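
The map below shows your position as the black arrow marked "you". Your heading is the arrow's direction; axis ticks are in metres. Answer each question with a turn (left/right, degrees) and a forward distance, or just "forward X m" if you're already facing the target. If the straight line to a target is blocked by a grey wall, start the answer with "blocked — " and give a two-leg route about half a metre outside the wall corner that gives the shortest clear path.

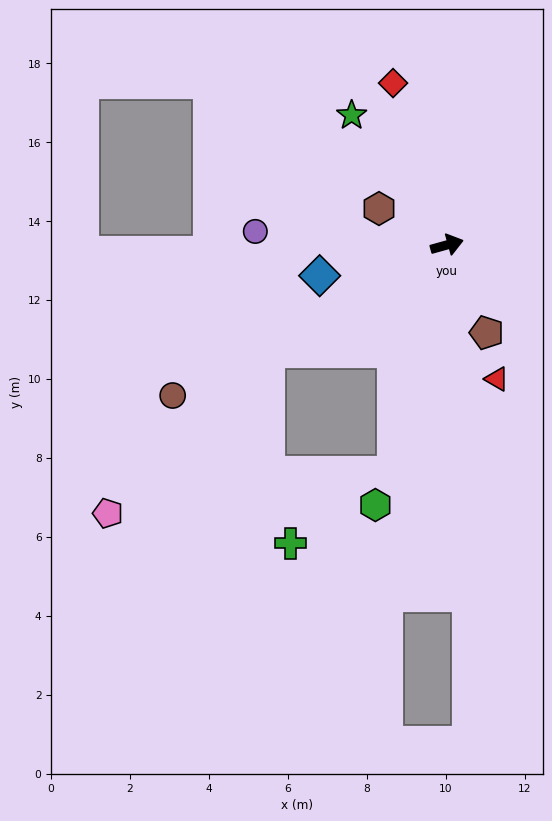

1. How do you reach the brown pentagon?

turn right 81°, forward 2.4 m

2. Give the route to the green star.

turn left 111°, forward 4.1 m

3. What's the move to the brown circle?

turn right 167°, forward 7.9 m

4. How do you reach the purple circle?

turn left 160°, forward 4.9 m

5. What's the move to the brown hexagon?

turn left 136°, forward 2.0 m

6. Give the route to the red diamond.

turn left 93°, forward 4.3 m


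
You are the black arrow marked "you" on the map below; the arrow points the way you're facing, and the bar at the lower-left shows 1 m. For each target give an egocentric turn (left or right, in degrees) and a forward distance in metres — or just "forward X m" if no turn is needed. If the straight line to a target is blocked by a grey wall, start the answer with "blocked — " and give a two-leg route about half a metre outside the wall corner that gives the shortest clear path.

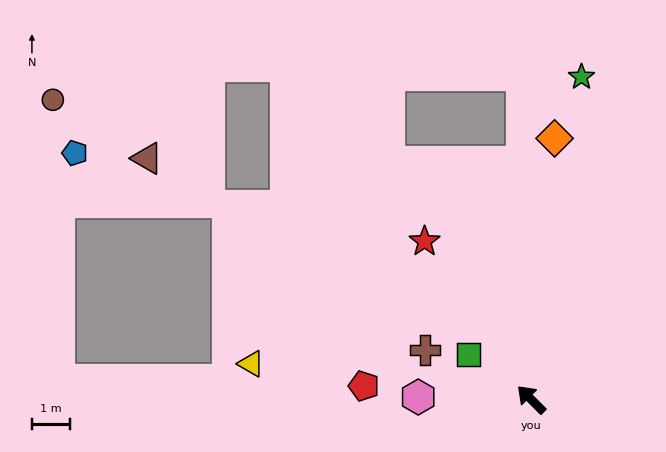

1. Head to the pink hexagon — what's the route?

turn left 44°, forward 3.0 m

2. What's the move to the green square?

turn left 9°, forward 2.0 m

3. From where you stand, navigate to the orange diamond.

turn right 50°, forward 6.8 m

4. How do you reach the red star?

turn right 11°, forward 5.0 m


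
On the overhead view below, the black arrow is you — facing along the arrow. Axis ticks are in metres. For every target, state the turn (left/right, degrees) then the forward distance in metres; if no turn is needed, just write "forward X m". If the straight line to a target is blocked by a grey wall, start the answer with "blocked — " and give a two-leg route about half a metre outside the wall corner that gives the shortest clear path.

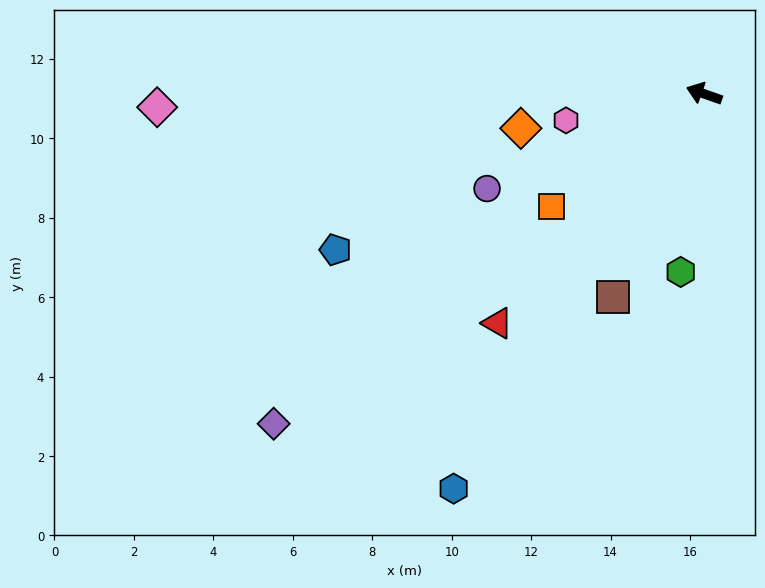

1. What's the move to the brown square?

turn left 85°, forward 5.6 m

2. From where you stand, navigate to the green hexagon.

turn left 102°, forward 4.5 m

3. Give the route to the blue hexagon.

turn left 77°, forward 11.8 m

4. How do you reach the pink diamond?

turn left 21°, forward 13.8 m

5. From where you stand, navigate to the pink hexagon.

turn left 30°, forward 3.5 m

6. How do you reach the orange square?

turn left 56°, forward 4.8 m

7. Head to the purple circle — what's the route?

turn left 43°, forward 6.0 m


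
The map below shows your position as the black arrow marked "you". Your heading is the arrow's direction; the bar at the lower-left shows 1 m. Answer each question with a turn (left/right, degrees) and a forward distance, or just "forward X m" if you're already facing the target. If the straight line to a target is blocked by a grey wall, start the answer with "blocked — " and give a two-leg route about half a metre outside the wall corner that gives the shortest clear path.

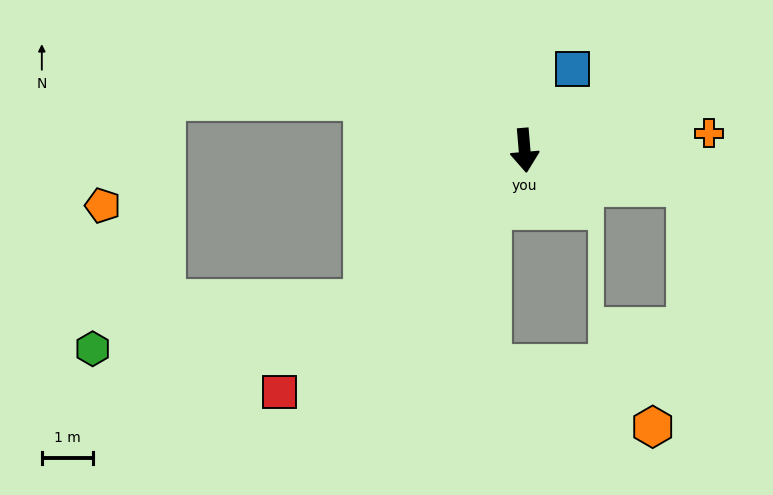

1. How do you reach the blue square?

turn left 145°, forward 1.9 m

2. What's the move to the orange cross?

turn left 90°, forward 3.6 m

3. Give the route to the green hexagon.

blocked — turn right 51°, forward 4.3 m, then turn right 34°, forward 5.4 m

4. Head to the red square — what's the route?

turn right 50°, forward 6.7 m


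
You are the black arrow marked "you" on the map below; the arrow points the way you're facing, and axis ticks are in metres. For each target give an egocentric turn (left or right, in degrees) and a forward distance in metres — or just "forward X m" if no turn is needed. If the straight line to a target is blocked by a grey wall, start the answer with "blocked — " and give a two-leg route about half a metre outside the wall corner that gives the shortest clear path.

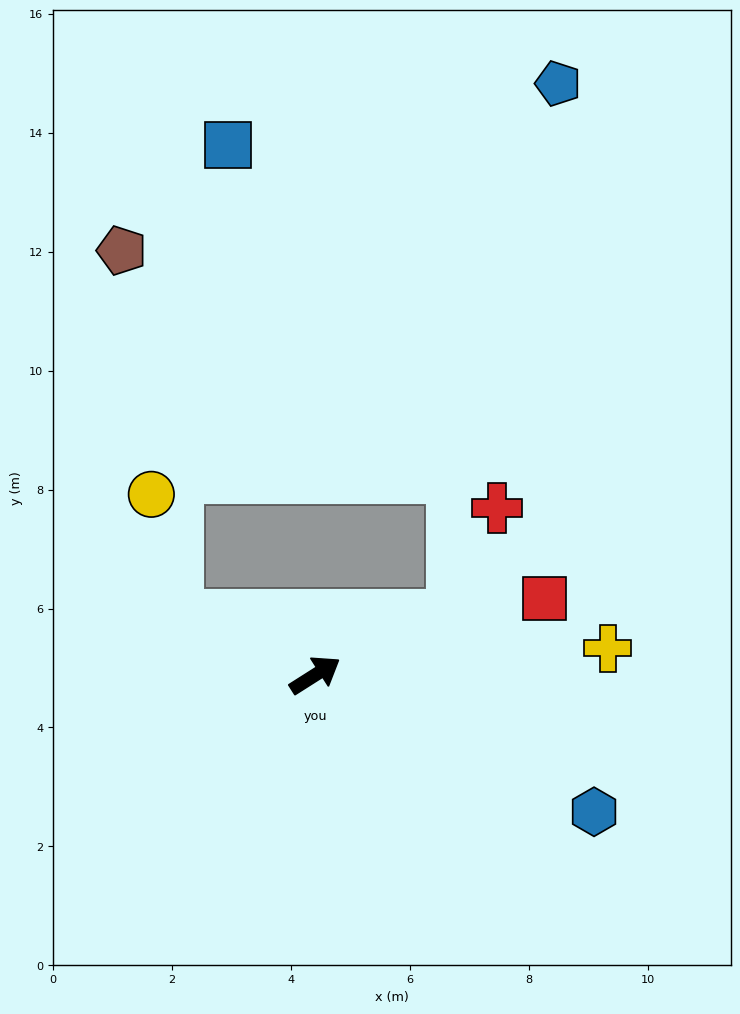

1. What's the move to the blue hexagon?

turn right 59°, forward 5.2 m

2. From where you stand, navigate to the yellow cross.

turn right 27°, forward 4.9 m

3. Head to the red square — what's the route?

turn right 14°, forward 4.1 m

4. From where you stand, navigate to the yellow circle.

blocked — turn left 124°, forward 2.5 m, then turn right 54°, forward 2.1 m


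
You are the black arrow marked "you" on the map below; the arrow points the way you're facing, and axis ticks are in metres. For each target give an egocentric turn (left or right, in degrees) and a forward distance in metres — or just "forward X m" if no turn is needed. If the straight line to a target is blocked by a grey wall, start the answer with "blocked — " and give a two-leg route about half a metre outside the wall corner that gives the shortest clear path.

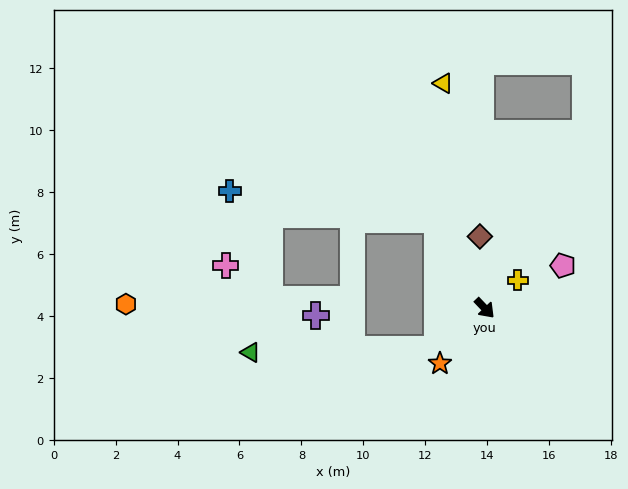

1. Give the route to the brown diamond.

turn left 140°, forward 2.3 m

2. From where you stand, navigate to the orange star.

turn right 83°, forward 2.3 m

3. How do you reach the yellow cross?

turn left 86°, forward 1.4 m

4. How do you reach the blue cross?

blocked — turn left 165°, forward 3.2 m, then turn left 54°, forward 6.8 m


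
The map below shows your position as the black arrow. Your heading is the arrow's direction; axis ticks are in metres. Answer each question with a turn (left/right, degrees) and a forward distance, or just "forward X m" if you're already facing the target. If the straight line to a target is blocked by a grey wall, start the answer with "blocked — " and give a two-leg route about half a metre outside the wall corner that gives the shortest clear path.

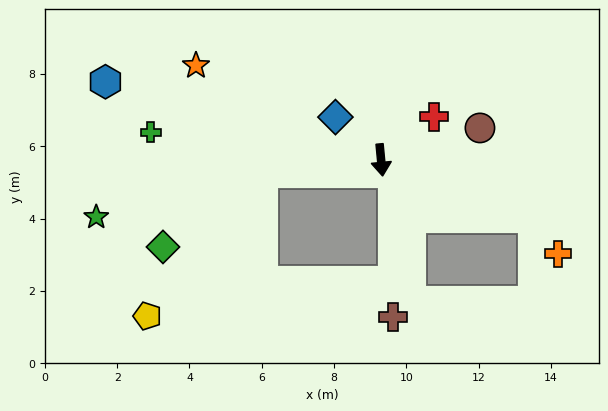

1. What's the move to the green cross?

turn right 102°, forward 6.4 m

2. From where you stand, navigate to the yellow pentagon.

blocked — turn right 89°, forward 3.3 m, then turn left 45°, forward 5.1 m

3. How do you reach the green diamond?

blocked — turn right 89°, forward 3.3 m, then turn left 30°, forward 3.5 m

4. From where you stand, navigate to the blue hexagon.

turn right 111°, forward 7.9 m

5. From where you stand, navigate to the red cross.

turn left 124°, forward 1.9 m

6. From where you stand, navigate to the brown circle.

turn left 103°, forward 2.9 m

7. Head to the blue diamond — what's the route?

turn right 139°, forward 1.7 m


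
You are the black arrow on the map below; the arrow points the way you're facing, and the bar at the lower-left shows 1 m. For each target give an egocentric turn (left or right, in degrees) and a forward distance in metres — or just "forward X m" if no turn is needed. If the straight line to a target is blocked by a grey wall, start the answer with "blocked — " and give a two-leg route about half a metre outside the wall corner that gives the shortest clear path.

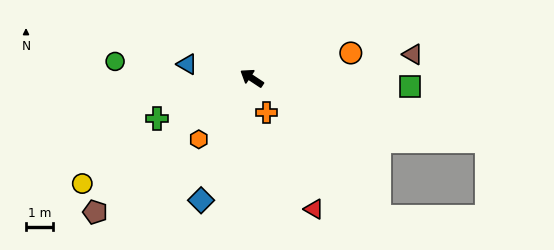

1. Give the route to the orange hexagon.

turn left 83°, forward 3.0 m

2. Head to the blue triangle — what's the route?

turn left 21°, forward 2.4 m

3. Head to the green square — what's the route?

turn right 149°, forward 5.8 m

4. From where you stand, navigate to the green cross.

turn left 56°, forward 3.8 m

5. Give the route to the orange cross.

turn left 146°, forward 1.4 m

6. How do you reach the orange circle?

turn right 132°, forward 3.8 m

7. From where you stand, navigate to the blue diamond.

turn left 101°, forward 4.9 m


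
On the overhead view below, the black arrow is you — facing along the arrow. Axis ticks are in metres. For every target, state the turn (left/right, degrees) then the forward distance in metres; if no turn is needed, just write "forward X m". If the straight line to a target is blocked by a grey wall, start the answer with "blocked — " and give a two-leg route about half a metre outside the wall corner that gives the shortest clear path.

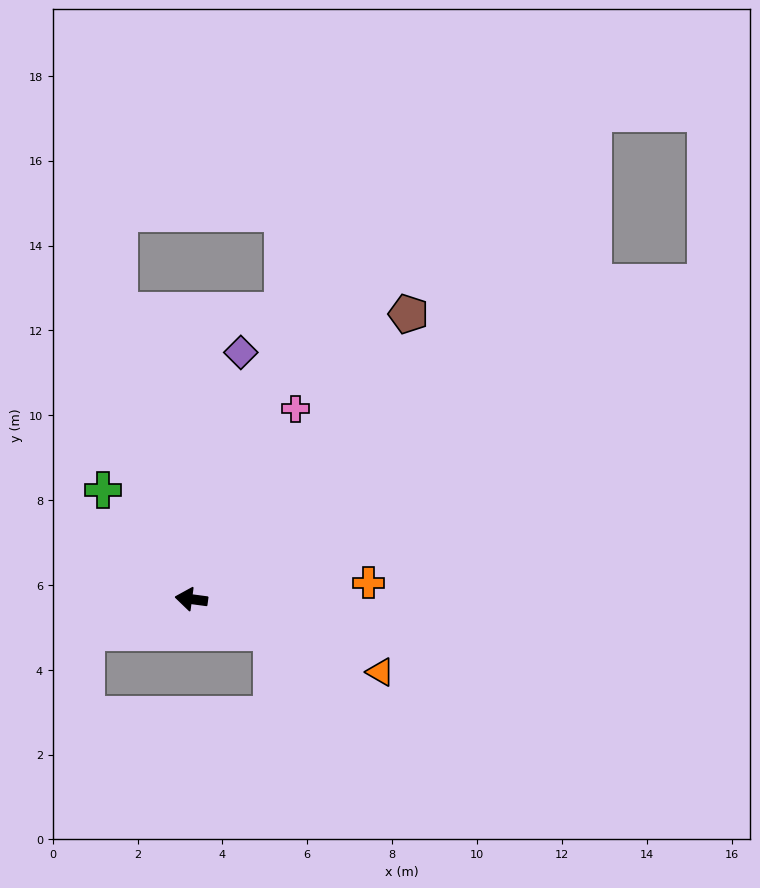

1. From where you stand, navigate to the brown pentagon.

turn right 120°, forward 8.4 m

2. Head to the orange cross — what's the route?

turn right 167°, forward 4.2 m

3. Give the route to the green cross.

turn right 43°, forward 3.3 m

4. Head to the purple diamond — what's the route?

turn right 94°, forward 5.9 m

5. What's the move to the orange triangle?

turn left 166°, forward 4.8 m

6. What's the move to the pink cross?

turn right 111°, forward 5.1 m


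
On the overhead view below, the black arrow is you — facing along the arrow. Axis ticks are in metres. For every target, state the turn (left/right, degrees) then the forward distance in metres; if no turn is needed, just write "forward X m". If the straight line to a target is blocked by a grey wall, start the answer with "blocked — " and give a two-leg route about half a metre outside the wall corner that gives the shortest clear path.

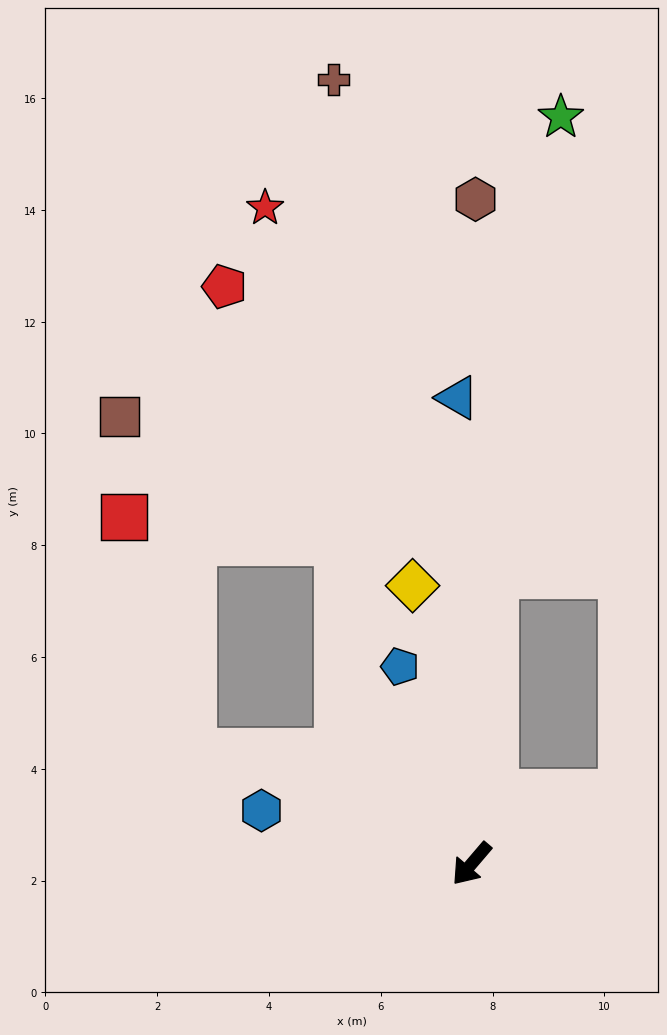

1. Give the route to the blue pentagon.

turn right 120°, forward 3.8 m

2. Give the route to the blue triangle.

turn right 138°, forward 8.3 m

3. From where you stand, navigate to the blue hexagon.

turn right 64°, forward 3.9 m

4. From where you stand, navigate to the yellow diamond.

turn right 128°, forward 5.1 m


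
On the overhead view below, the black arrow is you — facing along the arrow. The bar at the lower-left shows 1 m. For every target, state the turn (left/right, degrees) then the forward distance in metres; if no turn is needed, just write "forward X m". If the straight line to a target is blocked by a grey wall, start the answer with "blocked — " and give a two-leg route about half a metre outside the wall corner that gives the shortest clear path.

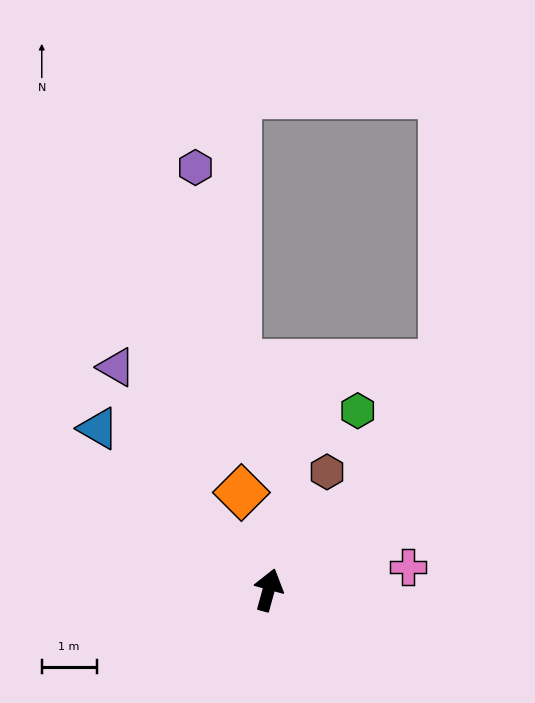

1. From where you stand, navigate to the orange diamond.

turn left 31°, forward 1.8 m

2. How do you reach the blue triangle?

turn left 62°, forward 4.3 m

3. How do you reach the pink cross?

turn right 65°, forward 2.6 m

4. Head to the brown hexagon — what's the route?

turn right 11°, forward 2.4 m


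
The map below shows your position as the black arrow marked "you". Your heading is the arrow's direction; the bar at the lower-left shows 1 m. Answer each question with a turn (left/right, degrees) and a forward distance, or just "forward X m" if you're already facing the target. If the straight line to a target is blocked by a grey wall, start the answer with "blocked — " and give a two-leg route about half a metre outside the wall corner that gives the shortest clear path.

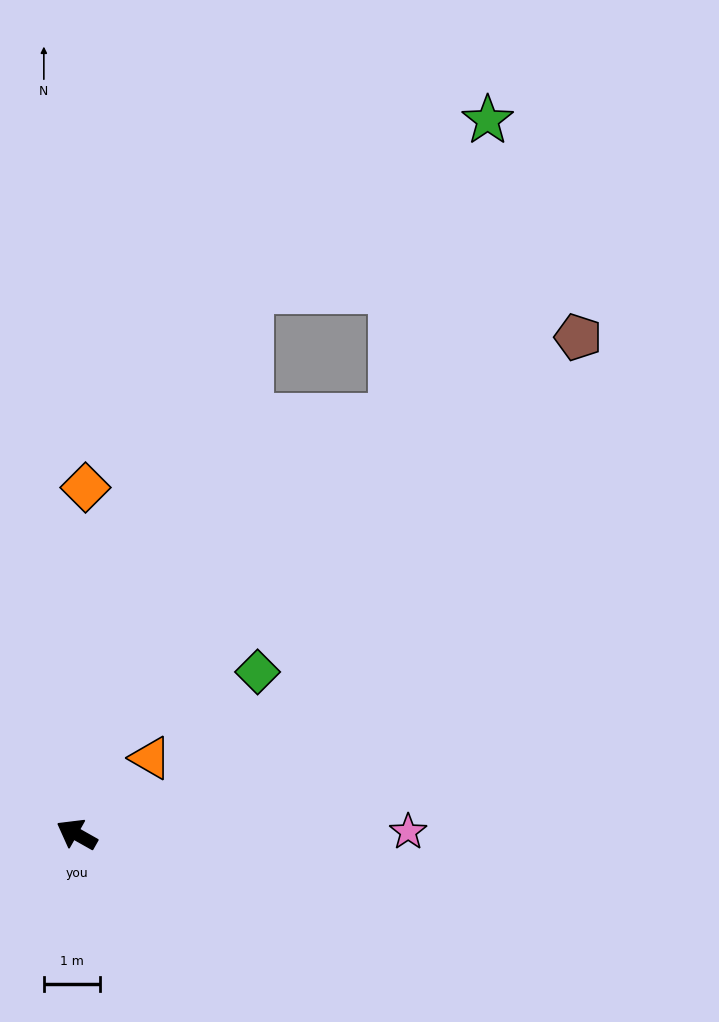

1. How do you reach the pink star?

turn right 150°, forward 5.9 m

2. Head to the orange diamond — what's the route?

turn right 62°, forward 6.1 m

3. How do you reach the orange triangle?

turn right 105°, forward 1.9 m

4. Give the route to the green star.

blocked — turn right 78°, forward 10.1 m, then turn right 37°, forward 5.2 m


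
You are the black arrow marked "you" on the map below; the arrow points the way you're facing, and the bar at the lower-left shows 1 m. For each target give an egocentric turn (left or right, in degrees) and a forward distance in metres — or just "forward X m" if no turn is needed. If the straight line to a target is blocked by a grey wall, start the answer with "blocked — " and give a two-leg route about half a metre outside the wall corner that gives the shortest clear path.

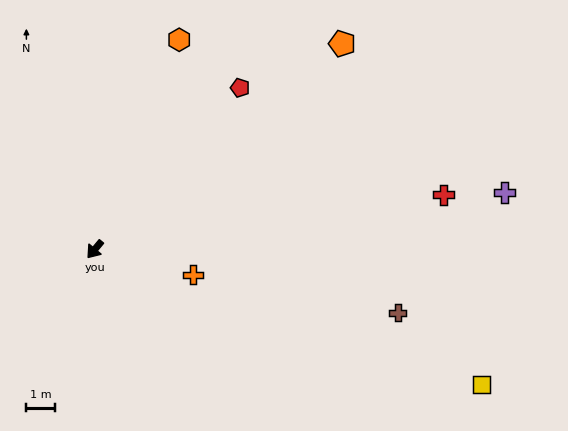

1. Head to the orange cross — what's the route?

turn left 115°, forward 3.5 m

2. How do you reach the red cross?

turn left 139°, forward 12.2 m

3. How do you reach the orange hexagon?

turn right 162°, forward 7.8 m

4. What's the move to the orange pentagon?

turn left 169°, forward 11.1 m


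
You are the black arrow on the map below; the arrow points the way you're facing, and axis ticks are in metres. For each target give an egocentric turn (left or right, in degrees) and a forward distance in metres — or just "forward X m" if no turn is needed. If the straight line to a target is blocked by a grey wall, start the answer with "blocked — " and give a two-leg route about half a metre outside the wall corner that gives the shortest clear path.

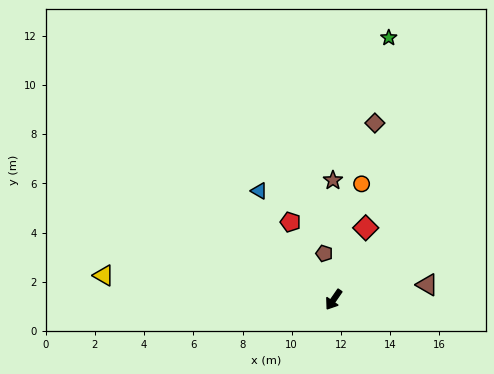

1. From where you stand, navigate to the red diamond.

turn right 169°, forward 3.2 m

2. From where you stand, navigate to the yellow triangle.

turn right 61°, forward 9.4 m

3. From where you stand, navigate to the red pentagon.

turn right 116°, forward 3.6 m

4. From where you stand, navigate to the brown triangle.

turn left 134°, forward 3.9 m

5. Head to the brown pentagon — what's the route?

turn right 134°, forward 1.9 m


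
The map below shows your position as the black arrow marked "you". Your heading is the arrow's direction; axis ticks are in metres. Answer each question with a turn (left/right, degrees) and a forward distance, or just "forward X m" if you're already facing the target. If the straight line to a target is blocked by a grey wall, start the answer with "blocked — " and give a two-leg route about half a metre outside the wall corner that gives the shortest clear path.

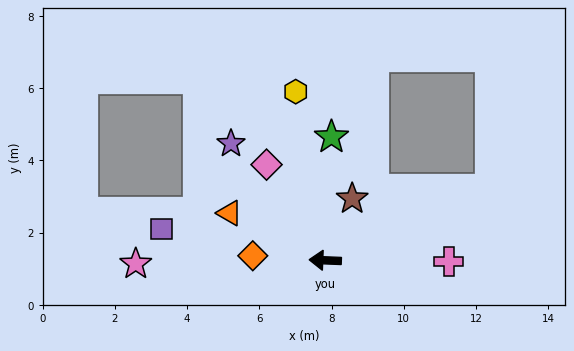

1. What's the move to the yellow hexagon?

turn right 78°, forward 4.7 m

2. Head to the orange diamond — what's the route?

forward 2.0 m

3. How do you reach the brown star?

turn right 111°, forward 1.9 m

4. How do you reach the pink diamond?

turn right 56°, forward 3.1 m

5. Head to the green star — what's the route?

turn right 91°, forward 3.4 m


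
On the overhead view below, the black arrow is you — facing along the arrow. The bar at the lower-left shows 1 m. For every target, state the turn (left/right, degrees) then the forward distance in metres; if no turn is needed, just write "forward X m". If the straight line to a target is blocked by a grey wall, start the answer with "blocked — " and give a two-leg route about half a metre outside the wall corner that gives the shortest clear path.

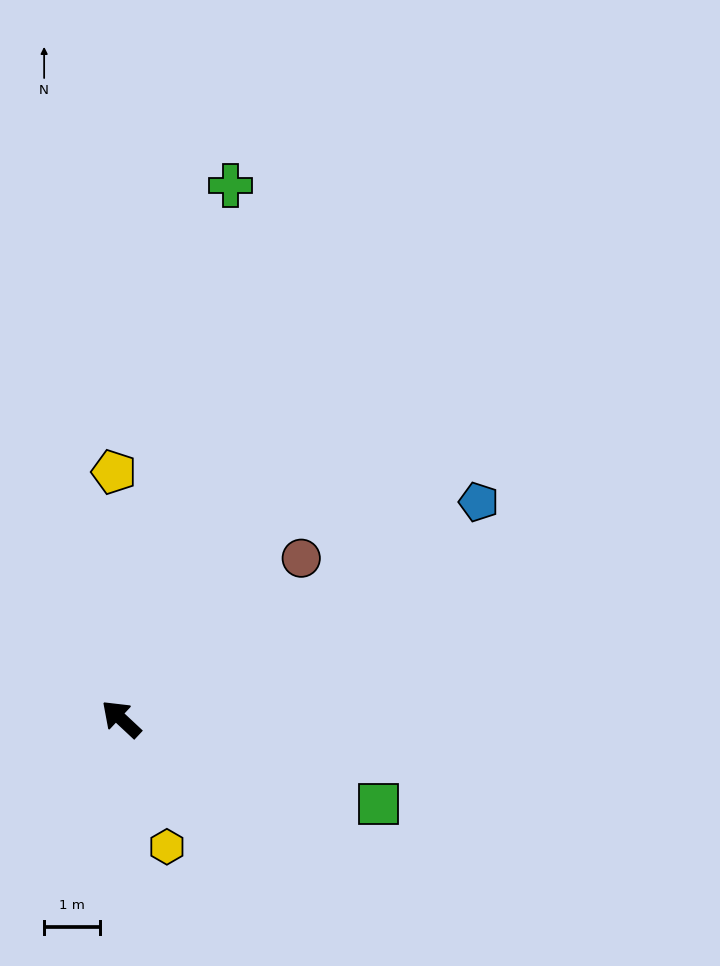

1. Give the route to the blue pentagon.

turn right 106°, forward 7.5 m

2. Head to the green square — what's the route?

turn right 155°, forward 4.9 m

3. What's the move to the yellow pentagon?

turn right 45°, forward 4.4 m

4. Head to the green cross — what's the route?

turn right 59°, forward 9.8 m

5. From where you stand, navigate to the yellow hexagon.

turn left 153°, forward 2.4 m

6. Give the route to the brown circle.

turn right 95°, forward 4.3 m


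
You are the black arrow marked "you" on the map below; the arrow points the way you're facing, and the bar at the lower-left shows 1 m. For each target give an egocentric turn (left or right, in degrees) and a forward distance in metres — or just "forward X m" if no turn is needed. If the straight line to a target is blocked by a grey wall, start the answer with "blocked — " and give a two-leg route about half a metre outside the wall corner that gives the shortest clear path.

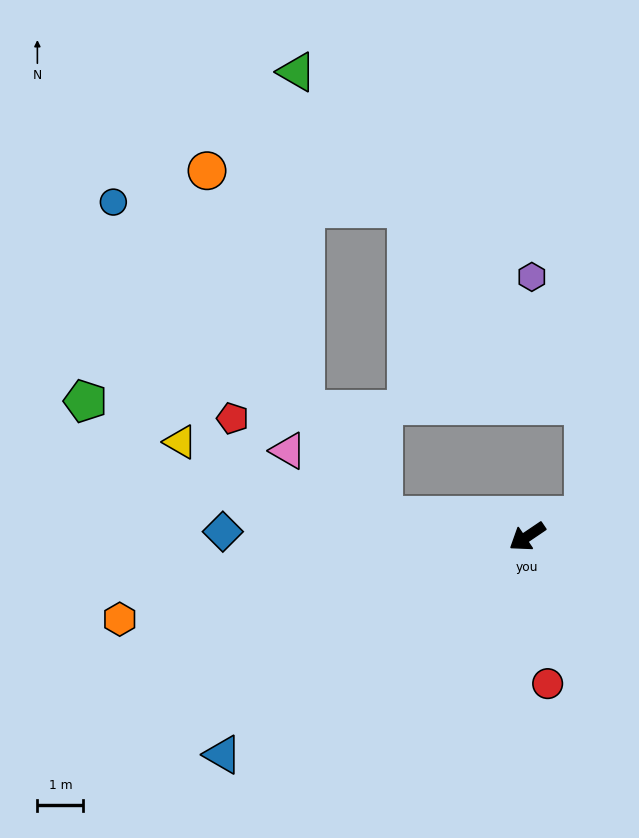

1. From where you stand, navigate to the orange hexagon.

turn right 23°, forward 9.0 m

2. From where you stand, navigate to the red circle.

turn left 64°, forward 3.2 m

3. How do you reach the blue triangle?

forward 8.1 m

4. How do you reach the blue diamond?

turn right 35°, forward 6.6 m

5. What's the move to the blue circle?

blocked — turn right 42°, forward 3.2 m, then turn right 41°, forward 9.0 m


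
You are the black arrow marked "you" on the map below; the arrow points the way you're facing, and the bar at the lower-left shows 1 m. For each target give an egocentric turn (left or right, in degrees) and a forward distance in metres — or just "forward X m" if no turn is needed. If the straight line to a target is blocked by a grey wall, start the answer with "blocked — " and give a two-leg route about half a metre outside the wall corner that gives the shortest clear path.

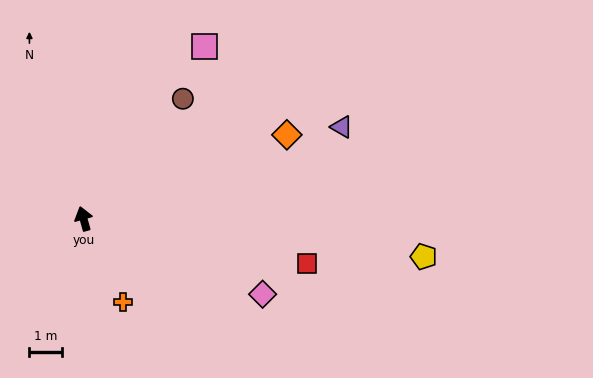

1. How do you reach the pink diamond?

turn right 129°, forward 5.9 m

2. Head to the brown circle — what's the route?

turn right 55°, forward 4.7 m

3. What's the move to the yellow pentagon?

turn right 112°, forward 10.4 m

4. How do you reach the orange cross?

turn right 170°, forward 2.8 m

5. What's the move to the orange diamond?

turn right 83°, forward 6.7 m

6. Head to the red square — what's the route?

turn right 117°, forward 6.9 m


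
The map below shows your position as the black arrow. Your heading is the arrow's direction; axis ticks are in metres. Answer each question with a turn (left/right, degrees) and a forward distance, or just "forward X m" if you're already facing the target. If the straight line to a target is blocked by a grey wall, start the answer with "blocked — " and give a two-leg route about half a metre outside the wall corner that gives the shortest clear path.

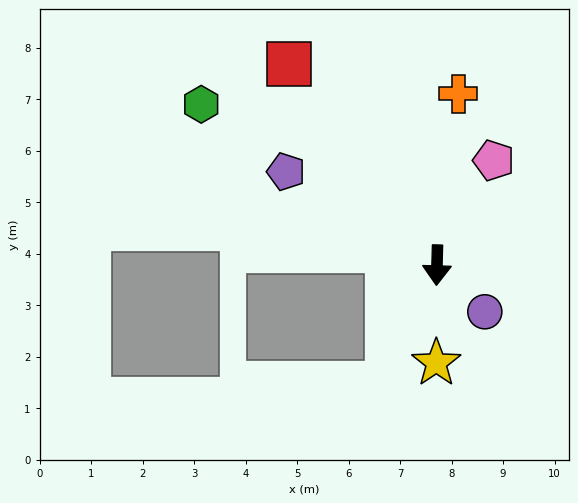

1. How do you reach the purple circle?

turn left 47°, forward 1.3 m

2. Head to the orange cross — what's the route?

turn left 174°, forward 3.4 m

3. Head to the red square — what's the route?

turn right 142°, forward 4.8 m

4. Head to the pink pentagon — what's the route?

turn left 153°, forward 2.3 m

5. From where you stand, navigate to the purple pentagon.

turn right 120°, forward 3.4 m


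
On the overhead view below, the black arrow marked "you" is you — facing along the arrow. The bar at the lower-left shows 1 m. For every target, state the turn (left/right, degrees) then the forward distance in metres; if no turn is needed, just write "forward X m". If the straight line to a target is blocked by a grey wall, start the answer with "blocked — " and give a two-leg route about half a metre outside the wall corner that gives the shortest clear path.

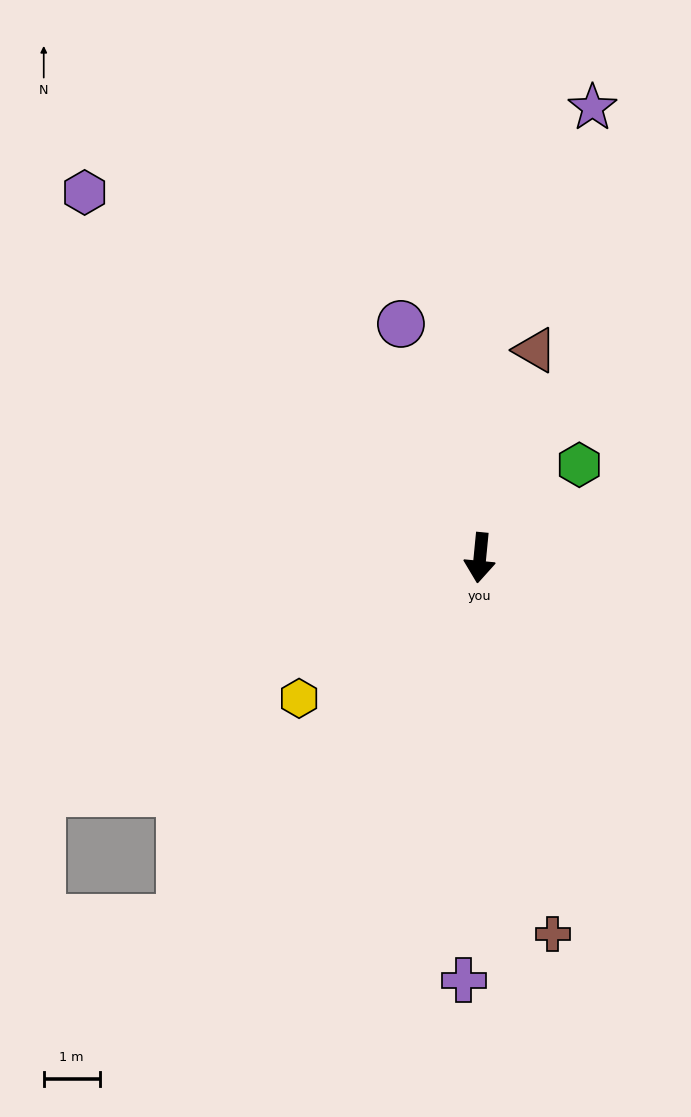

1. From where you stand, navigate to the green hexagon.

turn left 139°, forward 2.4 m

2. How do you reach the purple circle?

turn right 156°, forward 4.4 m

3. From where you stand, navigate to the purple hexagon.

turn right 127°, forward 9.6 m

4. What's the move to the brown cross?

turn left 17°, forward 6.9 m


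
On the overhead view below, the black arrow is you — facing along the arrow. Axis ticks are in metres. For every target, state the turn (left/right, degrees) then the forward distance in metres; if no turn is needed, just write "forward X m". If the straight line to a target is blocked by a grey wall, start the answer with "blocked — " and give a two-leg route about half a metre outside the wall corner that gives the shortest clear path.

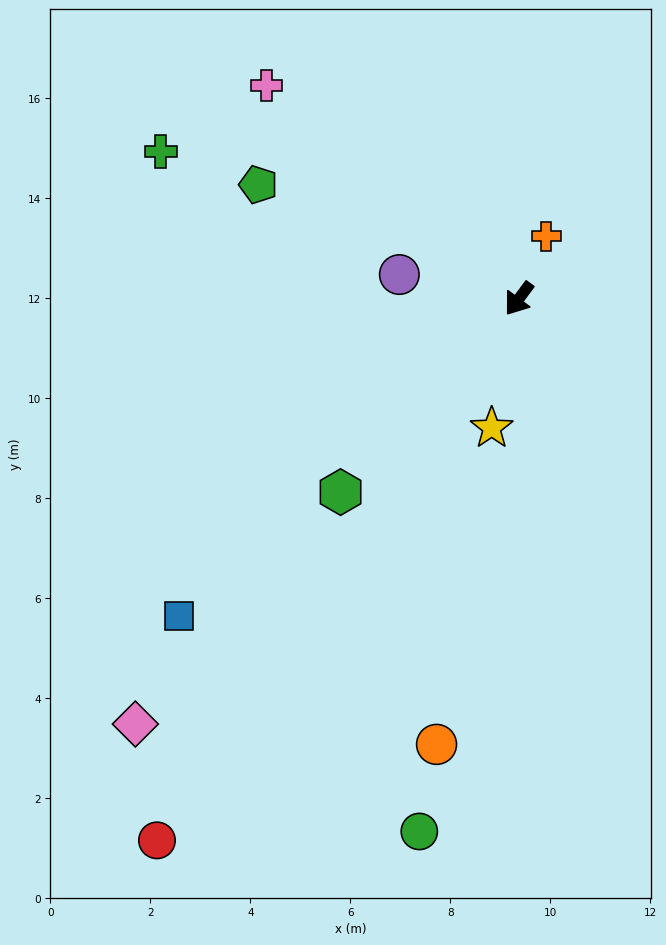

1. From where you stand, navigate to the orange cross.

turn right 167°, forward 1.4 m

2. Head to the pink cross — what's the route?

turn right 94°, forward 6.6 m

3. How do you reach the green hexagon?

turn right 6°, forward 5.3 m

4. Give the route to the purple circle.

turn right 65°, forward 2.4 m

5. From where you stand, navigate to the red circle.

turn left 3°, forward 13.0 m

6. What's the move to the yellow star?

turn left 25°, forward 2.6 m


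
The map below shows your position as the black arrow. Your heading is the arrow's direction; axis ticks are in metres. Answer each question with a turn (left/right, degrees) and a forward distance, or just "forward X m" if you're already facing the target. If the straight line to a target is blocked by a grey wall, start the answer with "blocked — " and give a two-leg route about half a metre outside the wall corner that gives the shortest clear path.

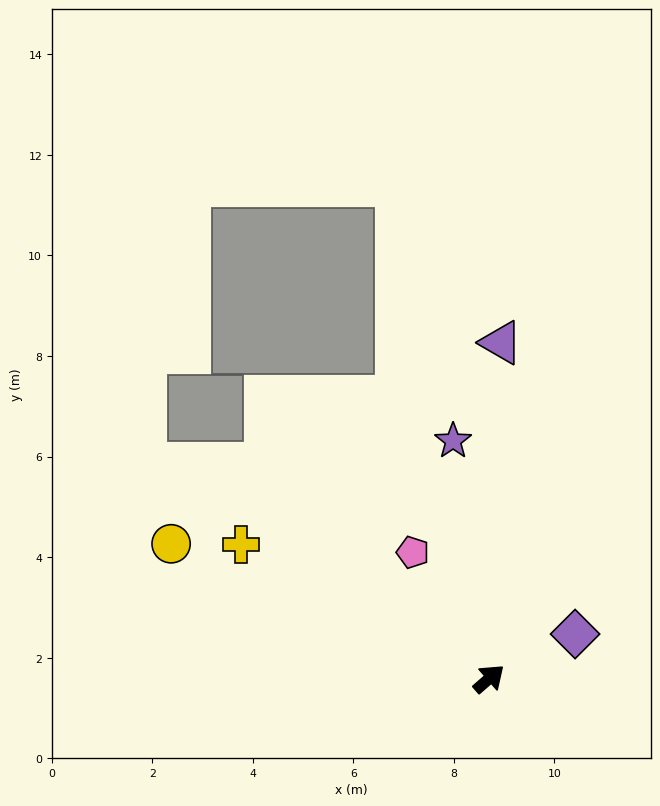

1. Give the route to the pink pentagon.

turn left 80°, forward 2.9 m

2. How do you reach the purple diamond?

turn right 14°, forward 1.9 m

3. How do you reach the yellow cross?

turn left 111°, forward 5.6 m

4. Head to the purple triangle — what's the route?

turn left 47°, forward 6.7 m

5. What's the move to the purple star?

turn left 58°, forward 4.8 m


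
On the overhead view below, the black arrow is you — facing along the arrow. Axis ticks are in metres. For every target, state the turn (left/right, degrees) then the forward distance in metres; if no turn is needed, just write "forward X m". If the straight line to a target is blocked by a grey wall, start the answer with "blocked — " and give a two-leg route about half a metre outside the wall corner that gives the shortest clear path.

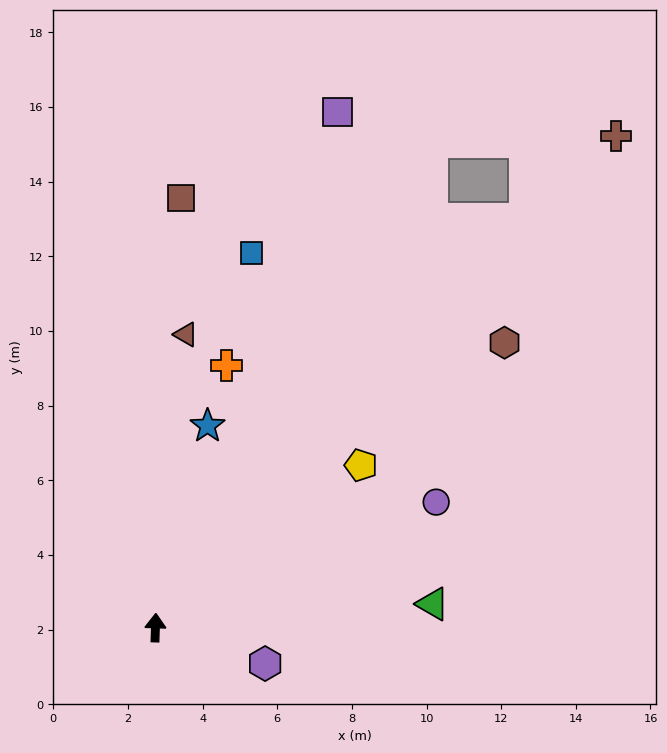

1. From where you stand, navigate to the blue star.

turn right 13°, forward 5.6 m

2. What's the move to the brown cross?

turn right 41°, forward 18.0 m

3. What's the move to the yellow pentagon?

turn right 50°, forward 7.0 m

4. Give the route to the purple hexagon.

turn right 106°, forward 3.1 m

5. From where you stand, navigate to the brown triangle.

turn right 4°, forward 7.9 m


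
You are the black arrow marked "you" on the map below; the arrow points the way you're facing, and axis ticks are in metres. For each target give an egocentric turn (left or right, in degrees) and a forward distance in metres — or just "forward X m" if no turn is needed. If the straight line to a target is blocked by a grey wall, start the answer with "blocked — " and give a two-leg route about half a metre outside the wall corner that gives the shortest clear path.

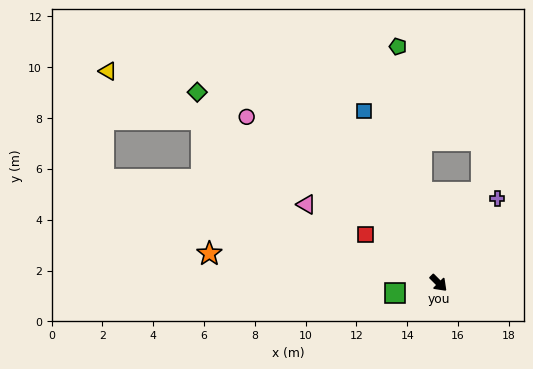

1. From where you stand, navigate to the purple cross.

turn left 100°, forward 4.0 m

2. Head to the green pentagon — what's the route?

turn left 145°, forward 9.4 m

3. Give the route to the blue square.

turn left 159°, forward 7.4 m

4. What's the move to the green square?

turn right 122°, forward 1.8 m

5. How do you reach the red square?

turn right 168°, forward 3.4 m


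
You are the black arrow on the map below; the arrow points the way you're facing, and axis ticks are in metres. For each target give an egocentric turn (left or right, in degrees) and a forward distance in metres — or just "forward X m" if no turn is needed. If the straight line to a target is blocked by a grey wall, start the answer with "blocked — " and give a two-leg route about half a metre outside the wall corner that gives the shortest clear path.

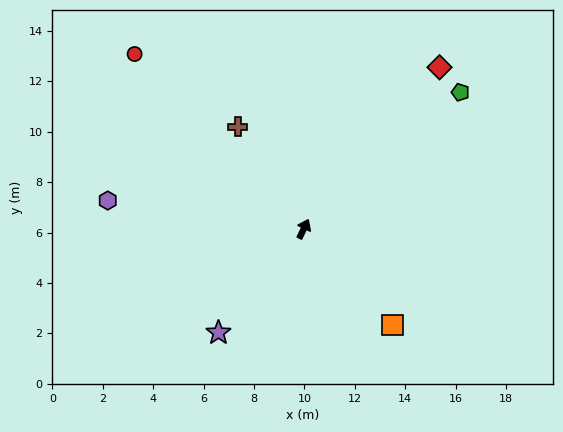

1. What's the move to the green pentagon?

turn right 23°, forward 8.2 m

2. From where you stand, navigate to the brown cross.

turn left 59°, forward 4.8 m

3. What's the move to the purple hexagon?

turn left 107°, forward 7.9 m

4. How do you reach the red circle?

turn left 70°, forward 9.7 m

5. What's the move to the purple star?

turn left 166°, forward 5.3 m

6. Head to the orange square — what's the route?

turn right 112°, forward 5.2 m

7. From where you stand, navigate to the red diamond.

turn right 14°, forward 8.4 m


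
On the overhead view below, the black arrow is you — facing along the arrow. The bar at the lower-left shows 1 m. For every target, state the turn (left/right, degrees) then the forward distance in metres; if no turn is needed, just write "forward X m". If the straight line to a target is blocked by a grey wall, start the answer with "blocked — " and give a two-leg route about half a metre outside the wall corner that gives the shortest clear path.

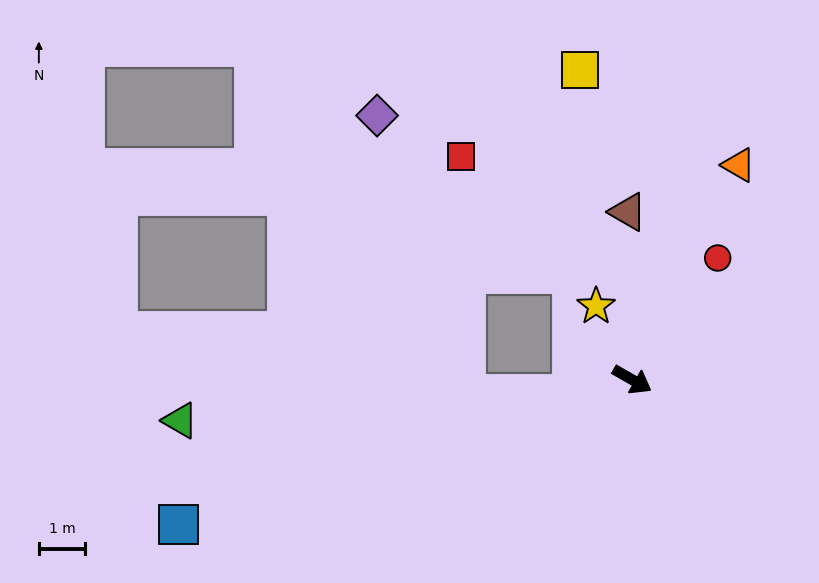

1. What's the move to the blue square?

turn right 132°, forward 10.3 m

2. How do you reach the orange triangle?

turn left 93°, forward 5.2 m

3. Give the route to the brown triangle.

turn left 121°, forward 3.6 m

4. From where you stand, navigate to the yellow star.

turn left 146°, forward 1.8 m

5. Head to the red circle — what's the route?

turn left 85°, forward 3.2 m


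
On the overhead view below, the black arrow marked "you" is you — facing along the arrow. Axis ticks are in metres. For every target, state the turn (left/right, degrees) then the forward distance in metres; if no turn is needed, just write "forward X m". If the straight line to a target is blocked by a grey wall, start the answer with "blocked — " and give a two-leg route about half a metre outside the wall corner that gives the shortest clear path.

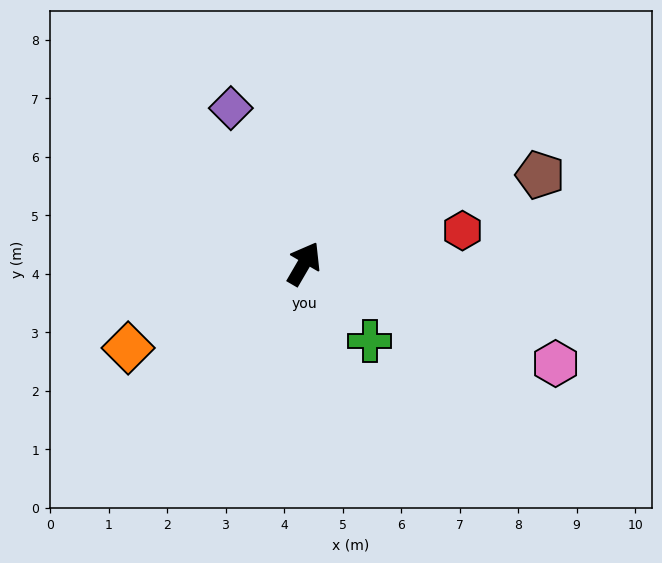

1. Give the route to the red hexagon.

turn right 48°, forward 2.8 m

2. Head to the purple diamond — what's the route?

turn left 55°, forward 2.9 m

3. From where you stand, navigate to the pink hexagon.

turn right 81°, forward 4.6 m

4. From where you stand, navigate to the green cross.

turn right 109°, forward 1.7 m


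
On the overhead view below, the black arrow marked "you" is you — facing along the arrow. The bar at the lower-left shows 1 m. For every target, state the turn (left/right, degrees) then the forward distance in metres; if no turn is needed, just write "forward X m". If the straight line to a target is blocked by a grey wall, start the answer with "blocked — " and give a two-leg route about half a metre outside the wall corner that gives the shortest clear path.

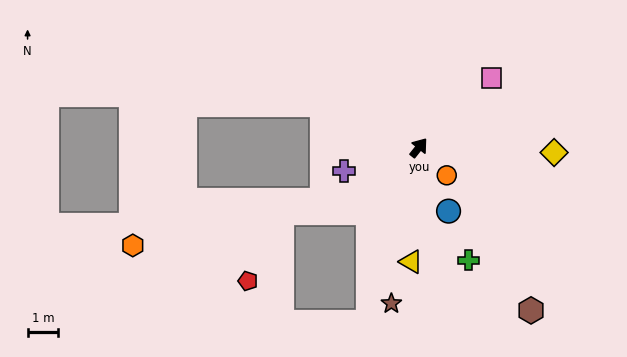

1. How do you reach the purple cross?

turn left 146°, forward 2.6 m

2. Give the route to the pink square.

turn right 8°, forward 3.3 m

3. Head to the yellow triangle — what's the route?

turn right 145°, forward 3.8 m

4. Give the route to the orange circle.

turn right 96°, forward 1.3 m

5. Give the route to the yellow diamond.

turn right 54°, forward 4.4 m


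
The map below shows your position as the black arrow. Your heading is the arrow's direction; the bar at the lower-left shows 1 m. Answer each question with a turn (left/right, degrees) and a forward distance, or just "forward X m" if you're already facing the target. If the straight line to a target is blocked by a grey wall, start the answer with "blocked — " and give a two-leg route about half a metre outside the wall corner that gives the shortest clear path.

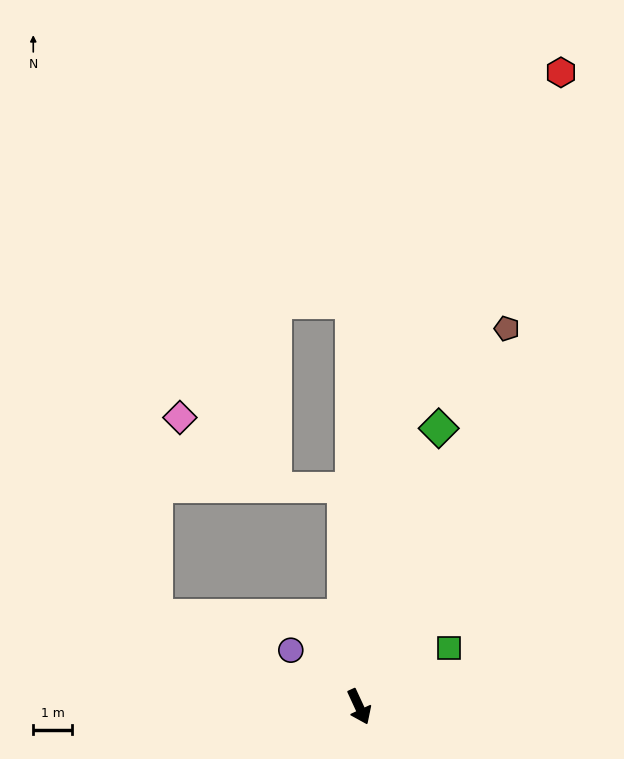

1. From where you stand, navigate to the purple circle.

turn right 154°, forward 2.3 m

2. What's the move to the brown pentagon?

turn left 134°, forward 10.4 m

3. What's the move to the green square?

turn left 98°, forward 2.7 m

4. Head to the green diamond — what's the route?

turn left 139°, forward 7.4 m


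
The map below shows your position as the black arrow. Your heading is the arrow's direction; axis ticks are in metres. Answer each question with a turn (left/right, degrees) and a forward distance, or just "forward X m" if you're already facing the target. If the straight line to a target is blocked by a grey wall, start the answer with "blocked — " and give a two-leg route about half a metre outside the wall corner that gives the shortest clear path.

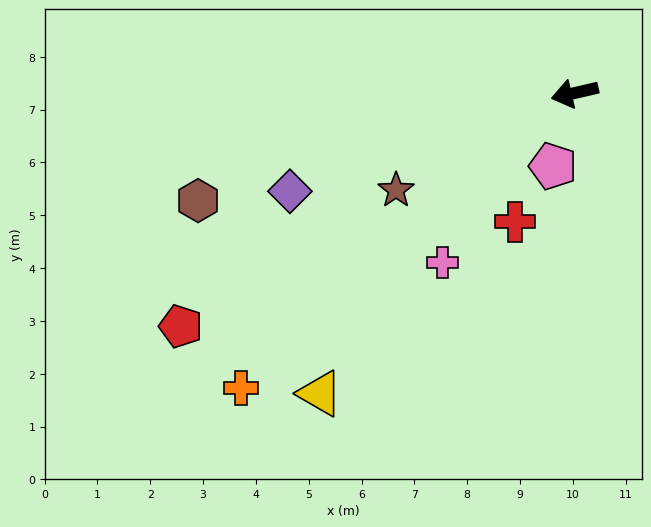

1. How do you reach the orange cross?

turn left 29°, forward 8.4 m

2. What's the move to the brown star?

turn left 16°, forward 3.9 m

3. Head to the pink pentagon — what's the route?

turn left 60°, forward 1.4 m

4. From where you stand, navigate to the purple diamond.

turn left 6°, forward 5.7 m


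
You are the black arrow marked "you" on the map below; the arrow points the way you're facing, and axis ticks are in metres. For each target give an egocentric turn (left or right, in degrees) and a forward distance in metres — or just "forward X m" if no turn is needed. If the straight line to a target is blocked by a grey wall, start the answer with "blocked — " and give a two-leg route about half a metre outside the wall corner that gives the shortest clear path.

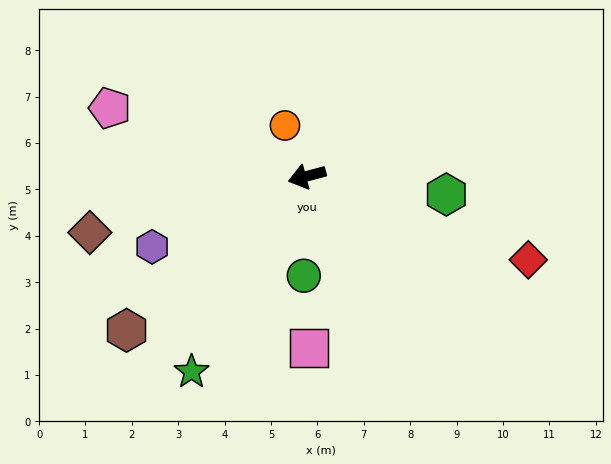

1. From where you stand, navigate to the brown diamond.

forward 4.8 m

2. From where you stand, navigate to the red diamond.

turn left 144°, forward 5.1 m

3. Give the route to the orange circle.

turn right 82°, forward 1.2 m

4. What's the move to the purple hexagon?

turn left 10°, forward 3.7 m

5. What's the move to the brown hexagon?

turn left 25°, forward 5.1 m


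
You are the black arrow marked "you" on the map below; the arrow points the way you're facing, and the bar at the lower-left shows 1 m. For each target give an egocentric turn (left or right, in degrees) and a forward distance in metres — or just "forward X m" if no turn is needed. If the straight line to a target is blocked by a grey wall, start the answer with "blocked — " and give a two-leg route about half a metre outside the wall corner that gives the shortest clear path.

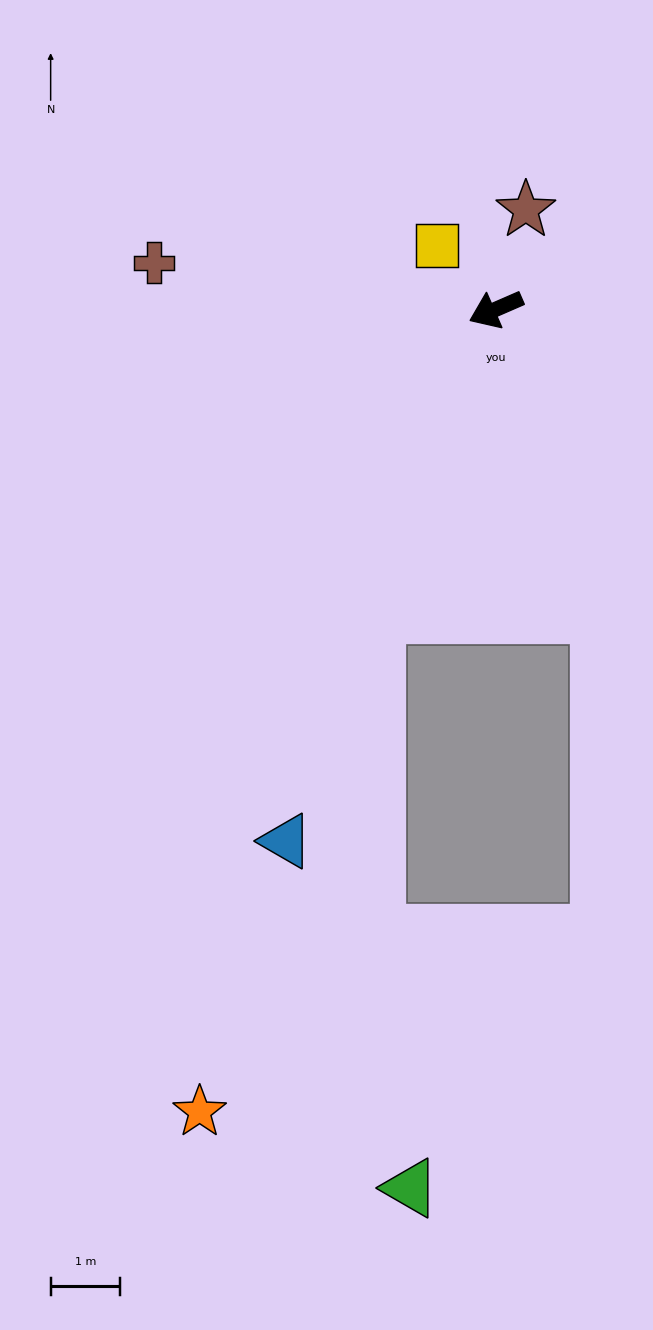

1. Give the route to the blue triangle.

turn left 45°, forward 8.2 m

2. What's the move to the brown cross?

turn right 31°, forward 5.0 m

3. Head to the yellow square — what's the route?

turn right 71°, forward 1.2 m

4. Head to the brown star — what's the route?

turn right 130°, forward 1.5 m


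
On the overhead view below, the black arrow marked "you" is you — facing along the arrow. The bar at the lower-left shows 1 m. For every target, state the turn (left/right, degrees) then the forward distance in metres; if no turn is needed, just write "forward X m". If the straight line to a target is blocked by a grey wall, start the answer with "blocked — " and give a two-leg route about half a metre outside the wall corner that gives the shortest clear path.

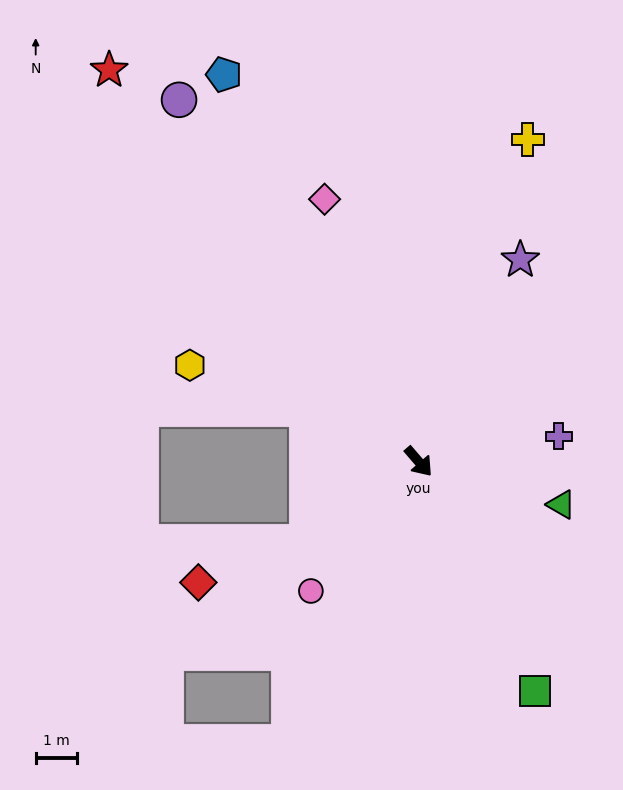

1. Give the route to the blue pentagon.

turn left 166°, forward 10.6 m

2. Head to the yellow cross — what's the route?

turn left 121°, forward 8.3 m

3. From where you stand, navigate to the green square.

turn right 14°, forward 6.3 m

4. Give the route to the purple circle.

turn left 173°, forward 10.6 m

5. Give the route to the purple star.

turn left 112°, forward 5.5 m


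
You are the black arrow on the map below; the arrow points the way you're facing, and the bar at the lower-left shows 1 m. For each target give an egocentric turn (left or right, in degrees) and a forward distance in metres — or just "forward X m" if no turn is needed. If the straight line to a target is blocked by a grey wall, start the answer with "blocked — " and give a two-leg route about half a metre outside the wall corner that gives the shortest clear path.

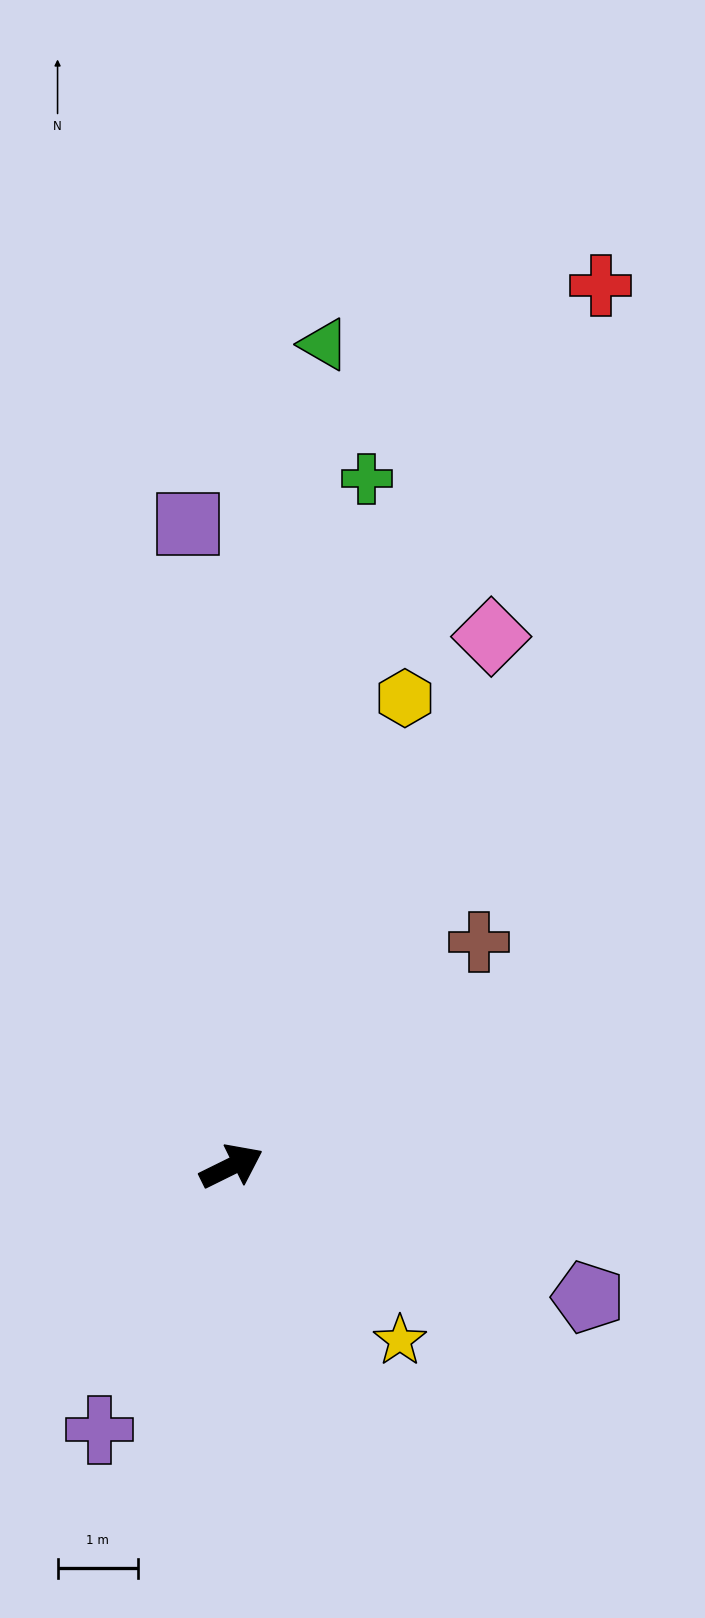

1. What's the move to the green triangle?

turn left 57°, forward 10.3 m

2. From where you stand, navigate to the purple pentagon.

turn right 46°, forward 4.7 m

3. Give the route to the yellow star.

turn right 72°, forward 3.0 m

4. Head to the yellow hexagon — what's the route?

turn left 43°, forward 6.2 m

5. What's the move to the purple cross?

turn right 143°, forward 3.7 m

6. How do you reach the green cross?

turn left 53°, forward 8.7 m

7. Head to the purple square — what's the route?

turn left 68°, forward 8.0 m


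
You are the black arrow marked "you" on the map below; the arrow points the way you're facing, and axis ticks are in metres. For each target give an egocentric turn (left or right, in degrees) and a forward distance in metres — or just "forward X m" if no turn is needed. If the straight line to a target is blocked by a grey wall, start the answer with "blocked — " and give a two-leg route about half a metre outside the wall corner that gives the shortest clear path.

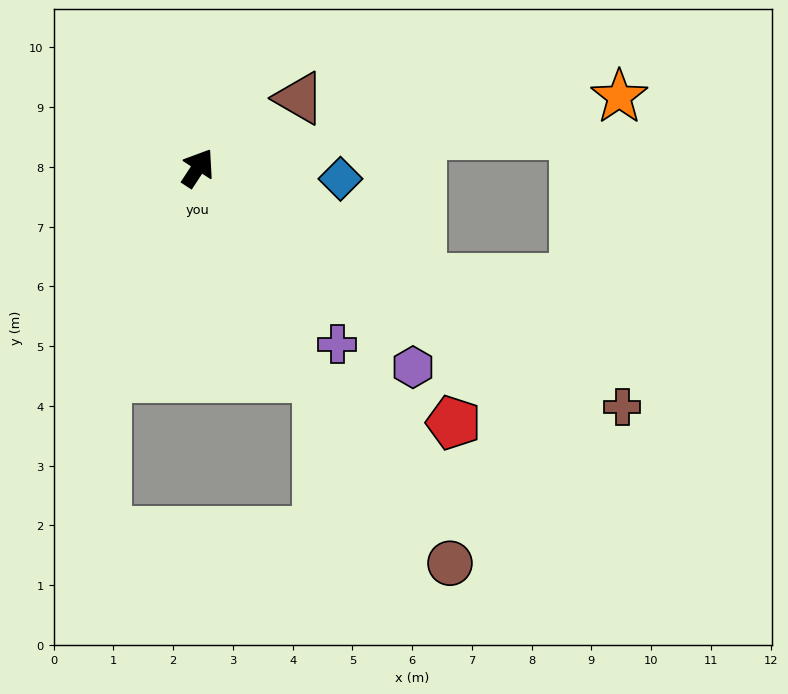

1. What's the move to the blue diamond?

turn right 61°, forward 2.4 m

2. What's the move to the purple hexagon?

turn right 100°, forward 4.9 m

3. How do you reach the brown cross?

turn right 86°, forward 8.2 m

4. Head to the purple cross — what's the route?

turn right 108°, forward 3.8 m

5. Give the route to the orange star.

turn right 47°, forward 7.2 m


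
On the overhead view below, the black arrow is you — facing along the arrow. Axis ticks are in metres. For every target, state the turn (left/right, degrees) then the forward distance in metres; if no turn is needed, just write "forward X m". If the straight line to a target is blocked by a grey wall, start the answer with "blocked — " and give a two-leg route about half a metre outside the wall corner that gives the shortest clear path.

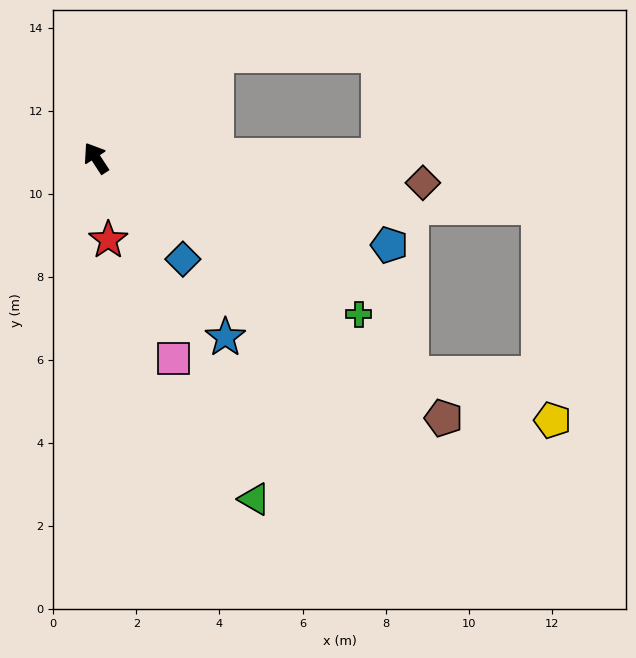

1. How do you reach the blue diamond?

turn right 172°, forward 3.2 m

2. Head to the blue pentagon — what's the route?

turn right 140°, forward 7.4 m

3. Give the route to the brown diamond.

turn right 127°, forward 7.9 m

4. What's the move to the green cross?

turn right 154°, forward 7.4 m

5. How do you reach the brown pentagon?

turn right 160°, forward 10.5 m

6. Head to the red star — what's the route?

turn left 155°, forward 2.0 m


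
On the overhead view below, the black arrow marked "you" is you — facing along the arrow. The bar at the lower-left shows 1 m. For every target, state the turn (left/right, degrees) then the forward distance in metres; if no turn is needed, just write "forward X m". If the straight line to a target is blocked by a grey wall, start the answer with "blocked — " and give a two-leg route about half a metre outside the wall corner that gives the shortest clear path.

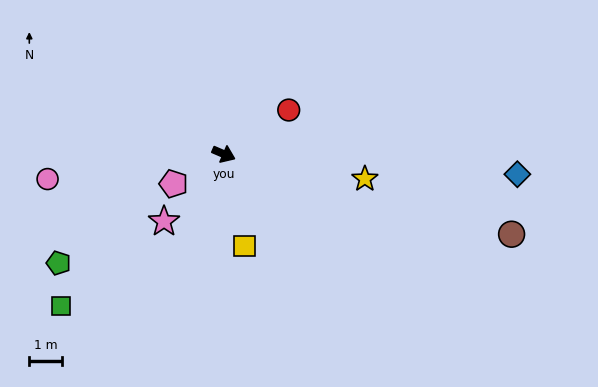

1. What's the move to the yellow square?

turn right 54°, forward 2.9 m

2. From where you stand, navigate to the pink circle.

turn right 149°, forward 5.5 m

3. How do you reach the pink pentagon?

turn right 126°, forward 1.8 m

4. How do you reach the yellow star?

turn left 13°, forward 4.4 m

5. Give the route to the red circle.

turn left 57°, forward 2.4 m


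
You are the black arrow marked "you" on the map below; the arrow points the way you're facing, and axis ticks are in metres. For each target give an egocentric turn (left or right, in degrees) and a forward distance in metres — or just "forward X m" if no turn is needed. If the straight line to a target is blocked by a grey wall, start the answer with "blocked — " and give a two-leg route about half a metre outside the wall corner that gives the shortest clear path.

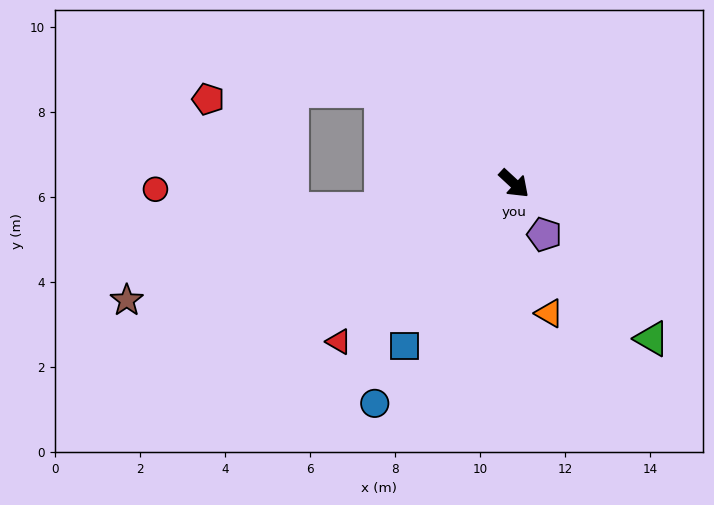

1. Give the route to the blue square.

turn right 81°, forward 4.6 m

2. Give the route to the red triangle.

turn right 95°, forward 5.6 m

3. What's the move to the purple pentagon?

turn right 17°, forward 1.4 m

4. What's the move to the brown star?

turn right 120°, forward 9.5 m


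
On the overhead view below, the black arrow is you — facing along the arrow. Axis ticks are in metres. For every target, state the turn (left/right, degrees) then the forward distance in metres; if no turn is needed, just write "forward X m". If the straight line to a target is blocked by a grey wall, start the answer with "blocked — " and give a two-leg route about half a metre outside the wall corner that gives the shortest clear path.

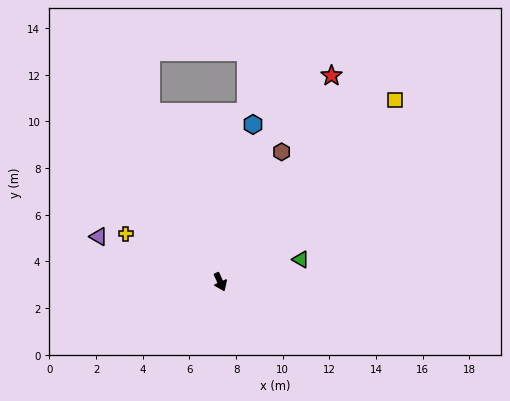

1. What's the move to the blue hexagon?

turn left 144°, forward 6.9 m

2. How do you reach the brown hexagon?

turn left 130°, forward 6.2 m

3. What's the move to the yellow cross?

turn right 141°, forward 4.5 m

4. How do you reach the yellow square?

turn left 112°, forward 10.8 m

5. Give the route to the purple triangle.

turn right 135°, forward 5.6 m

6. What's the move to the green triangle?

turn left 81°, forward 3.6 m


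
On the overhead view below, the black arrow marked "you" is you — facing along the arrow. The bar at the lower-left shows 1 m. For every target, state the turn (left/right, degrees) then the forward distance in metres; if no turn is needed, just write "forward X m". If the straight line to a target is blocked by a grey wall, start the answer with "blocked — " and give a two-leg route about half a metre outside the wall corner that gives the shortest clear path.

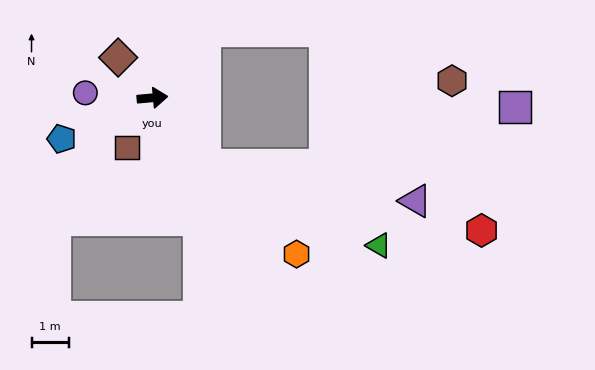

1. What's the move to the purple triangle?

blocked — turn right 57°, forward 2.3 m, then turn left 42°, forward 5.7 m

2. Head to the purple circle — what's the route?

turn left 171°, forward 1.8 m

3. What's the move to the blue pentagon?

turn right 161°, forward 2.7 m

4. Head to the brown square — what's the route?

turn right 122°, forward 1.5 m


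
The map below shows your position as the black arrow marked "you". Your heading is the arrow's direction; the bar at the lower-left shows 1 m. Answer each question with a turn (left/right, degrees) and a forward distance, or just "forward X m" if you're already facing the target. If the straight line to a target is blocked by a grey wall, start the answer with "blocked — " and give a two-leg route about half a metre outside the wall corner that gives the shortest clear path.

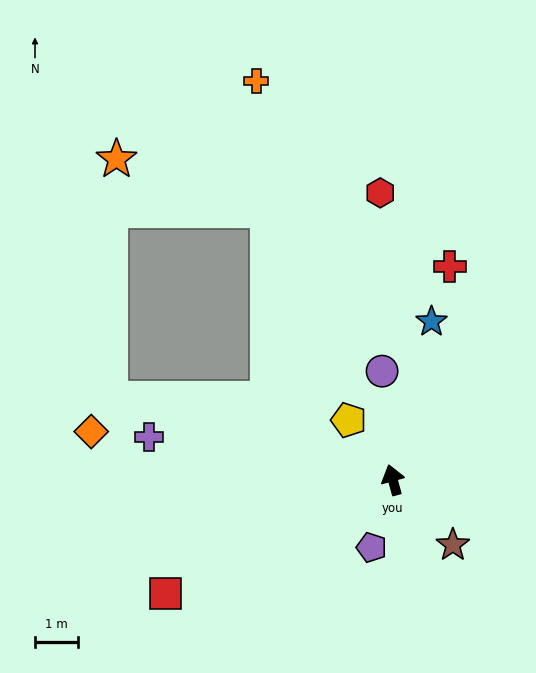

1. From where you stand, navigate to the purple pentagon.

turn left 147°, forward 1.7 m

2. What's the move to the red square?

turn left 101°, forward 6.0 m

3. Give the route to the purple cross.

turn left 65°, forward 5.8 m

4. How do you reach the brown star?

turn right 153°, forward 2.1 m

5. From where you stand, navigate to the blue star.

turn right 29°, forward 3.8 m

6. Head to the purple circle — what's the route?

turn right 10°, forward 2.6 m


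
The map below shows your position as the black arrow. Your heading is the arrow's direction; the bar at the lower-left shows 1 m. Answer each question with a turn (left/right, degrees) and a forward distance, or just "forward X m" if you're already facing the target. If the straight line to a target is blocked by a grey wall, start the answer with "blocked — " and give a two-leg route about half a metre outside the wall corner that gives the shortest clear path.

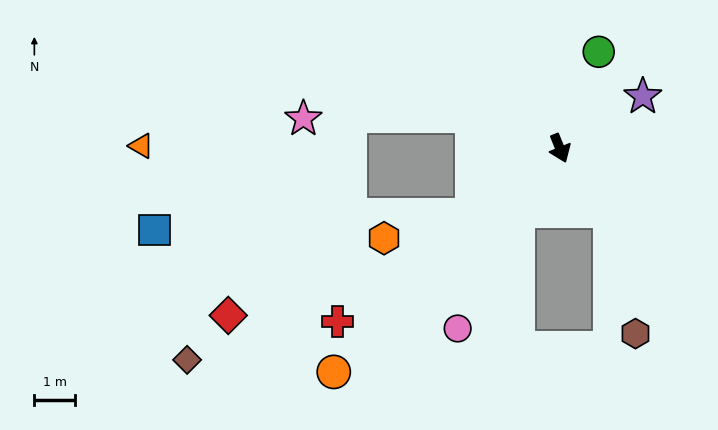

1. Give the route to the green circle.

turn left 136°, forward 2.6 m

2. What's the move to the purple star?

turn left 100°, forward 2.4 m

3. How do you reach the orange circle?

turn right 67°, forward 7.8 m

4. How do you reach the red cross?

turn right 74°, forward 7.0 m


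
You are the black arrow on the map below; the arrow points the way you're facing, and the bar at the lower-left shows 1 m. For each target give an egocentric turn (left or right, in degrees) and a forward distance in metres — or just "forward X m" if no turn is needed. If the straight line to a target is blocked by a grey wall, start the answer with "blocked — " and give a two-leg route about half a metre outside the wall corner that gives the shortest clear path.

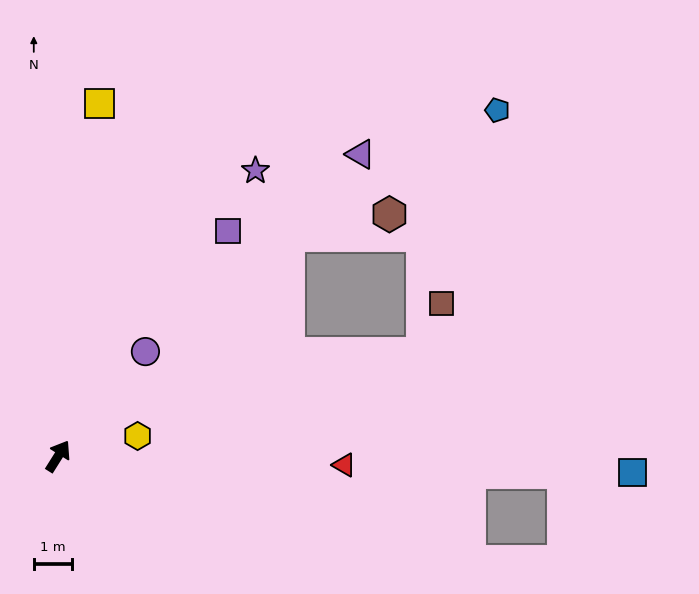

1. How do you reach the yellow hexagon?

turn right 44°, forward 2.1 m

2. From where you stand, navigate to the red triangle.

turn right 60°, forward 7.4 m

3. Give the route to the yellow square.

turn left 26°, forward 9.2 m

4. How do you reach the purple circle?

turn right 8°, forward 3.5 m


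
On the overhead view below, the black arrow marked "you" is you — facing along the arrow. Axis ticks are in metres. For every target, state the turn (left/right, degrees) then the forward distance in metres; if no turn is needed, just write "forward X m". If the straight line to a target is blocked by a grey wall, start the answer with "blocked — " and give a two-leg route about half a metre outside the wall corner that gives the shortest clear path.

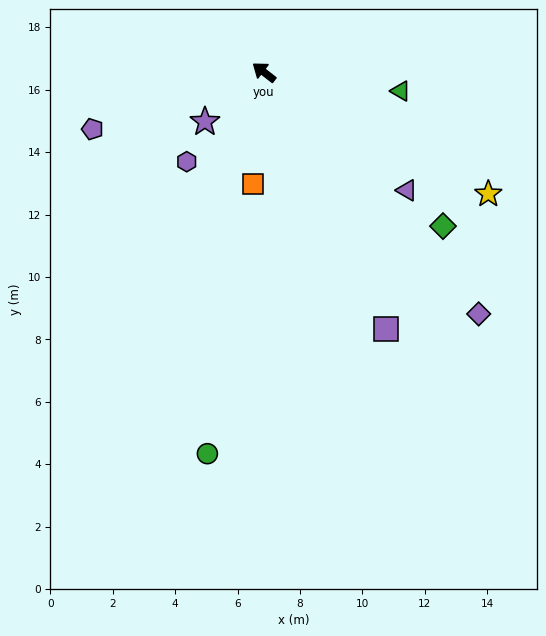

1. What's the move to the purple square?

turn left 153°, forward 9.1 m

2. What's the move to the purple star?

turn left 78°, forward 2.5 m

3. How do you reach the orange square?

turn left 122°, forward 3.6 m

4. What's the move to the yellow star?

turn right 171°, forward 8.2 m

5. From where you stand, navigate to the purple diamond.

turn left 169°, forward 10.4 m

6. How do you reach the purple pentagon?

turn left 56°, forward 5.8 m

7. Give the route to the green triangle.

turn right 150°, forward 4.4 m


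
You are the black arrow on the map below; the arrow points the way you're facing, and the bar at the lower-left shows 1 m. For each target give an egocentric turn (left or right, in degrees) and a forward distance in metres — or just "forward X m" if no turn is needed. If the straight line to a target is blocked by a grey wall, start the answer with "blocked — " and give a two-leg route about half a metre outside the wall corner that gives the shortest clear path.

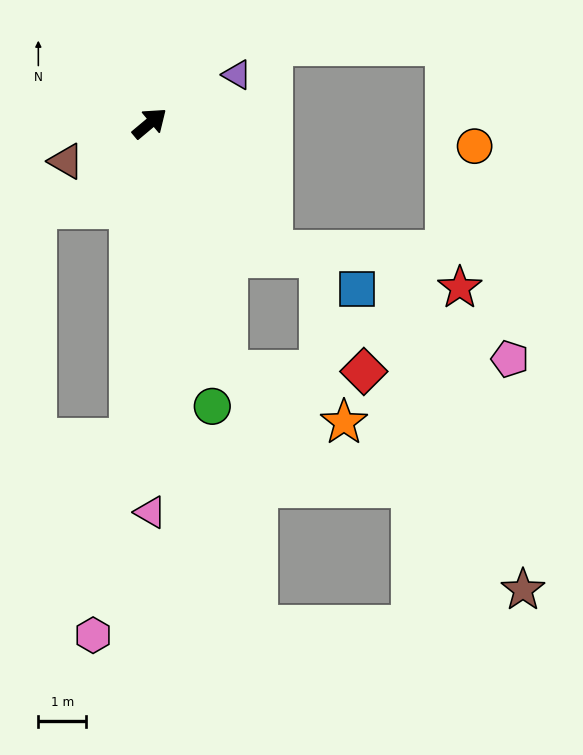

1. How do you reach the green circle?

turn right 117°, forward 6.1 m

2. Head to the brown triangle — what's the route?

turn left 164°, forward 1.9 m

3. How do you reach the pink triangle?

turn right 130°, forward 8.1 m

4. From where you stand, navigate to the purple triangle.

turn right 11°, forward 2.1 m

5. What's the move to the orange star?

blocked — turn right 113°, forward 5.4 m, then turn left 49°, forward 2.7 m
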